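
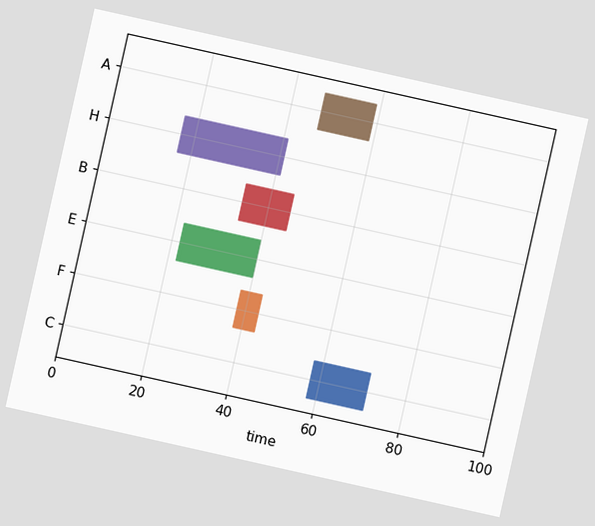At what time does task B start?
The chart is tilted about 13° clockwise. The B bar begins at t=34.

34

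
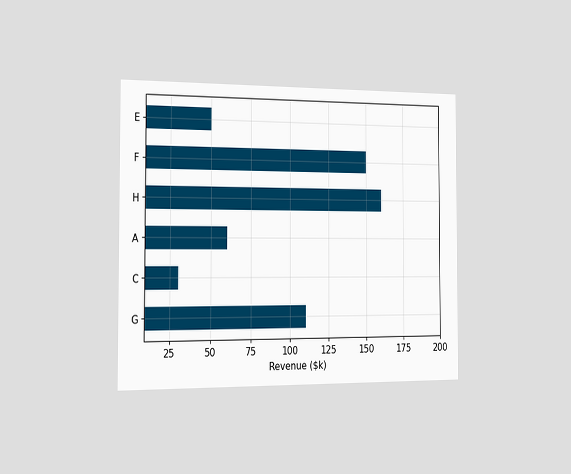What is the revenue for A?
$60k

The chart is viewed slightly from the left. Reading along the chart's x-axis, the A bar reaches $60k.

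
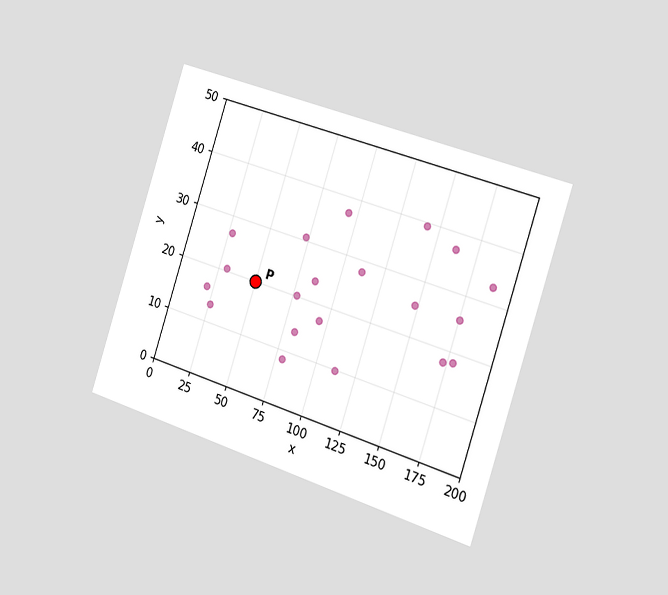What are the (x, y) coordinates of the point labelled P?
(50, 20)

The chart is tilted about 18° clockwise and viewed slightly from the right. Following the gridlines from P to each axis, P sits at (50, 20).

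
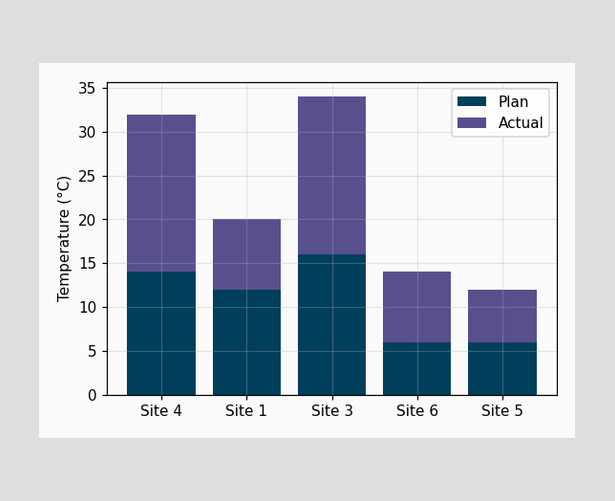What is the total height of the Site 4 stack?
The Site 4 stack's top reaches 32°C on the y-axis.

32°C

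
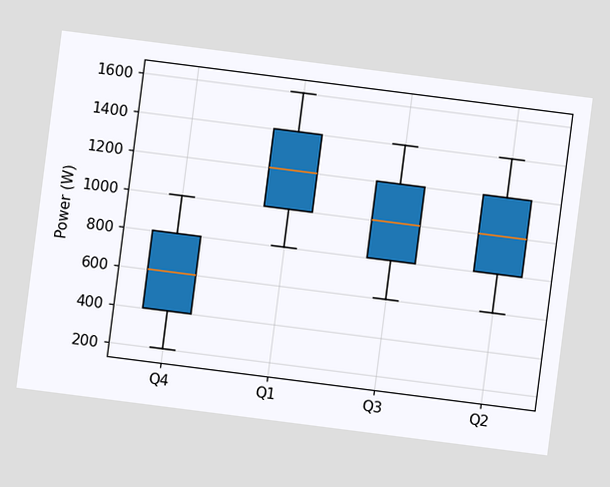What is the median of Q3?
1000W

The chart is tilted about 7° clockwise. The median line in the Q3 box sits at 1000W.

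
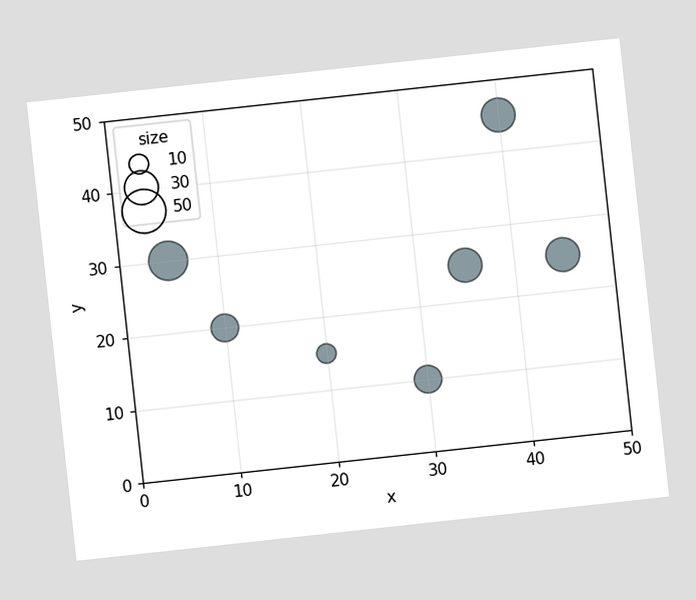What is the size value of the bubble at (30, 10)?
20

The chart is tilted about 6° counter-clockwise. Matching the bubble at (30, 10) against the size legend gives 20.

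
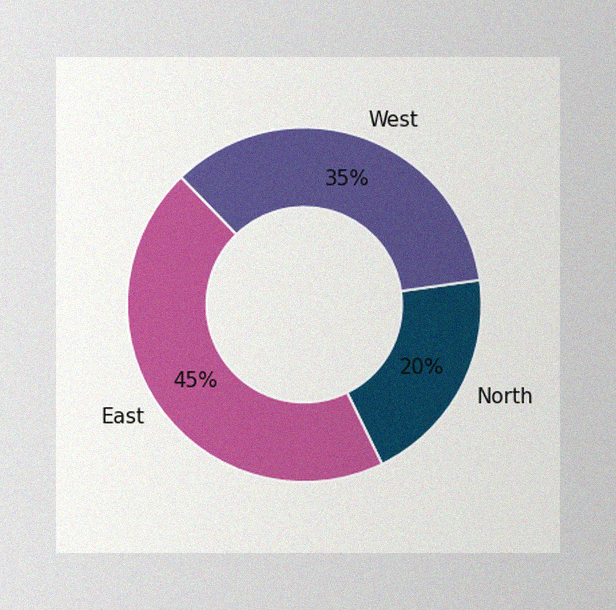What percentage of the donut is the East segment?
45%

The image has some photo noise and uneven lighting. The East segment takes up 45% of the ring.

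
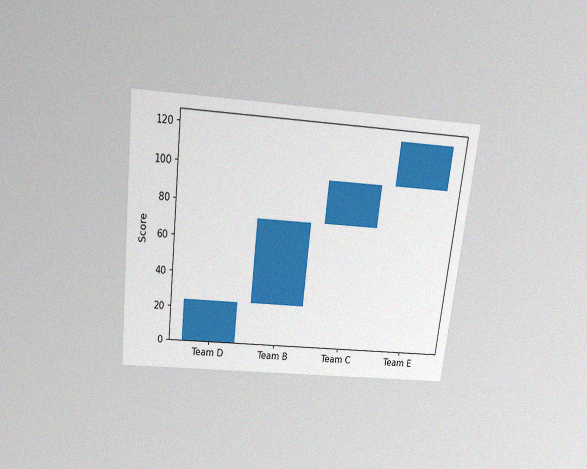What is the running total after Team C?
The chart is tilted about 7° clockwise and viewed slightly from above, with some photo noise. After Team C the running total reaches 96.

96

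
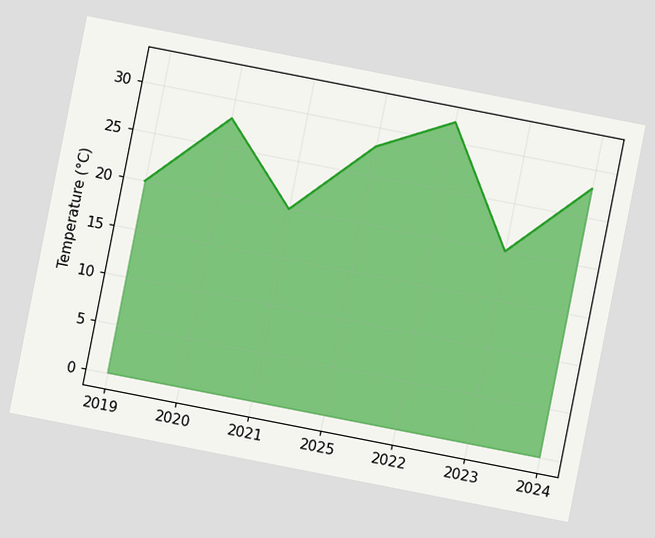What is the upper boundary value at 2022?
32°C

The chart is tilted about 11° clockwise. At 2022 the upper boundary is at 32°C.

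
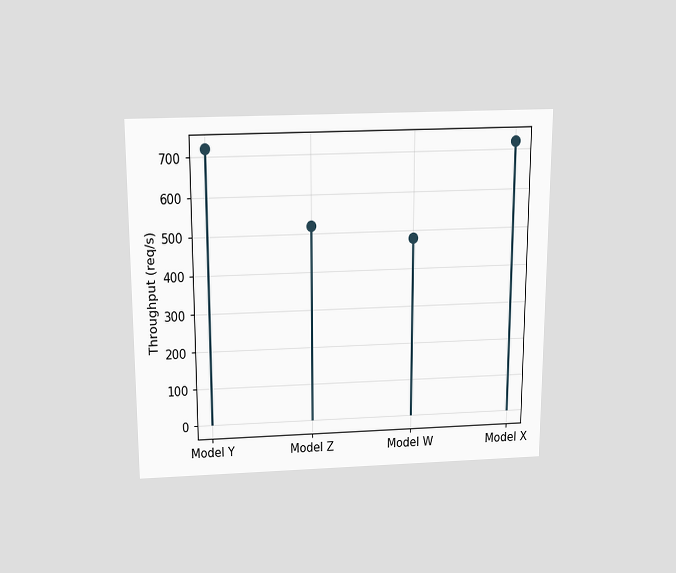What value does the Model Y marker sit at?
The chart is viewed slightly from above. The Model Y marker sits at 720req/s.

720req/s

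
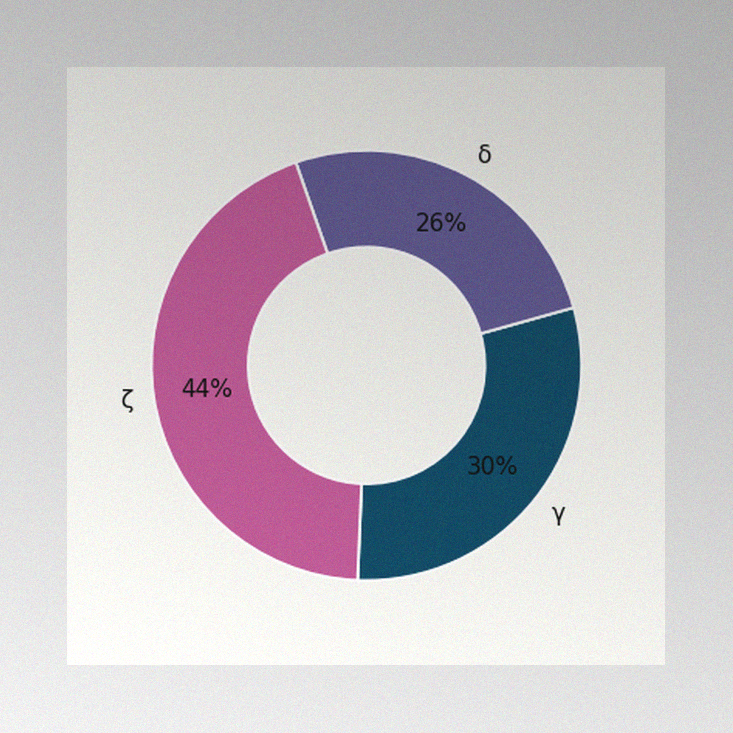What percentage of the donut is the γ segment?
30%

The image has some photo noise and uneven lighting. The γ segment takes up 30% of the ring.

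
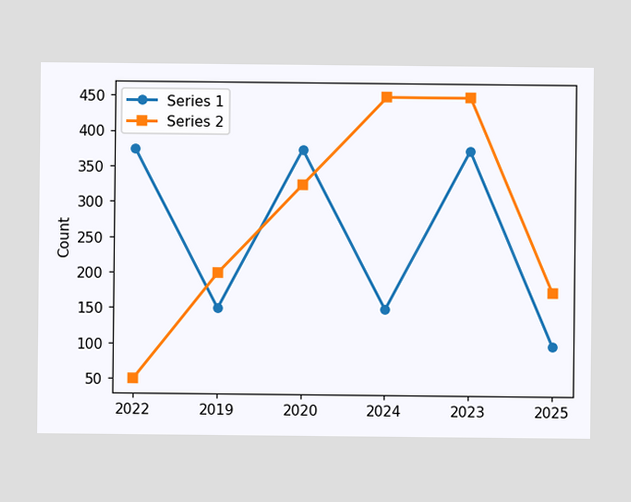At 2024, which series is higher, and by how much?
At 2024, Series 2 sits above the other line by 300.

Series 2, by 300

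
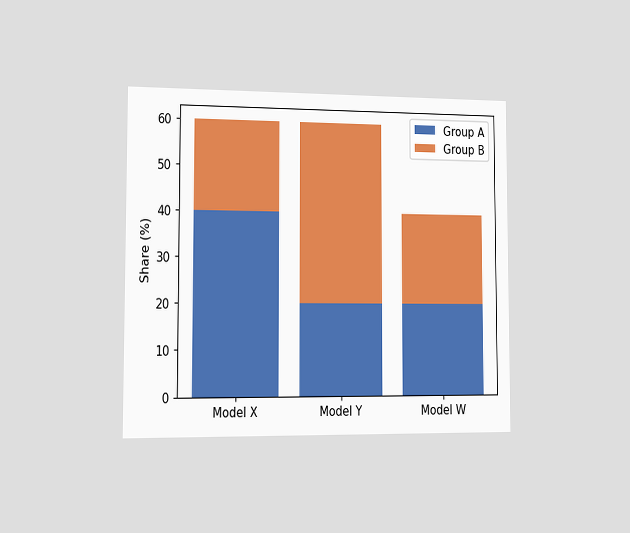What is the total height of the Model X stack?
The chart is viewed slightly from the left. The Model X stack's top reaches 60% on the y-axis.

60%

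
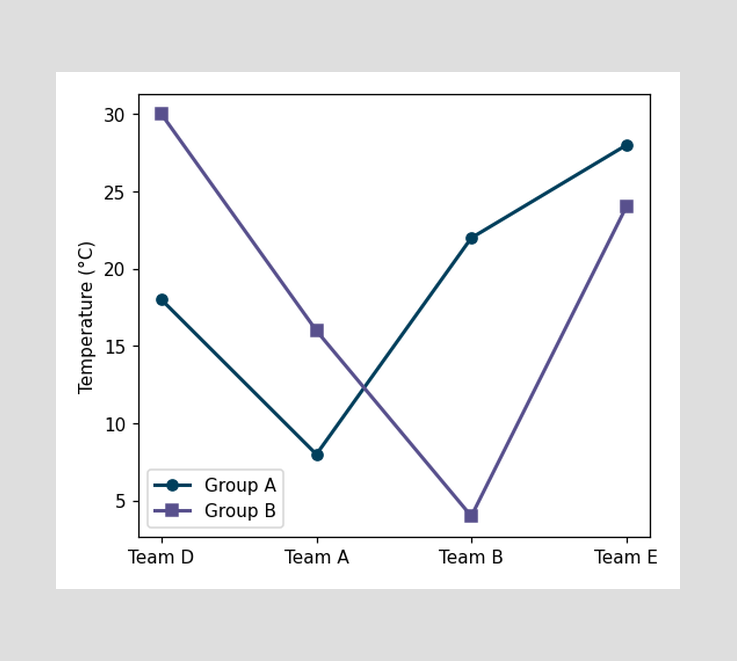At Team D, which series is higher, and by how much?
Group B, by 12°C

At Team D, Group B sits above the other line by 12°C.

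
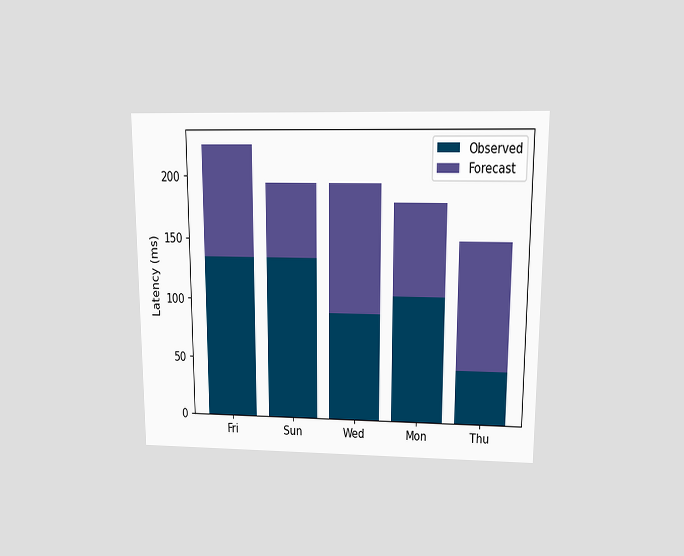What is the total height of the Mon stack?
The chart is viewed at a slight angle. The Mon stack's top reaches 180ms on the y-axis.

180ms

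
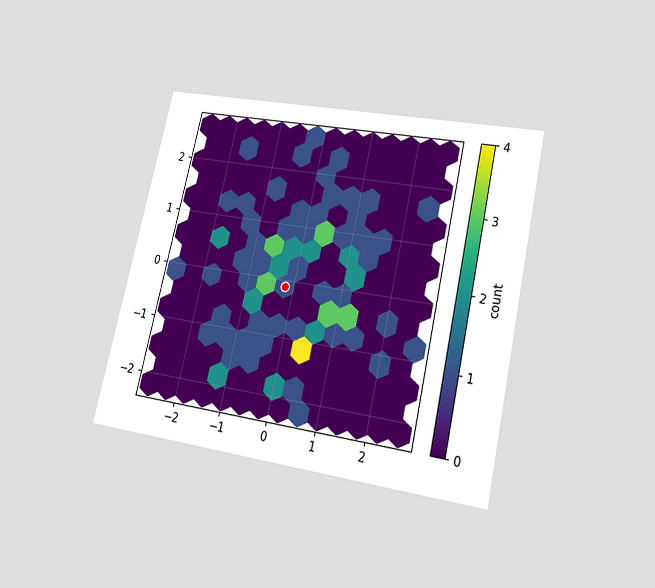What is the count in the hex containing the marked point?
The chart is tilted about 13° clockwise and viewed slightly from below. The marked hex reads 1 on the colorbar.

1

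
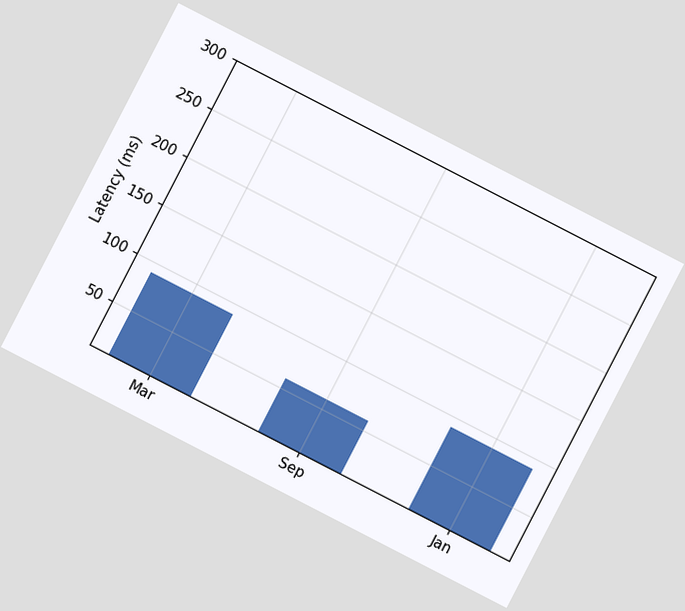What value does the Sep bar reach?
The chart is tilted about 27° clockwise. Reading along the chart's y-axis, the Sep bar reaches 60ms.

60ms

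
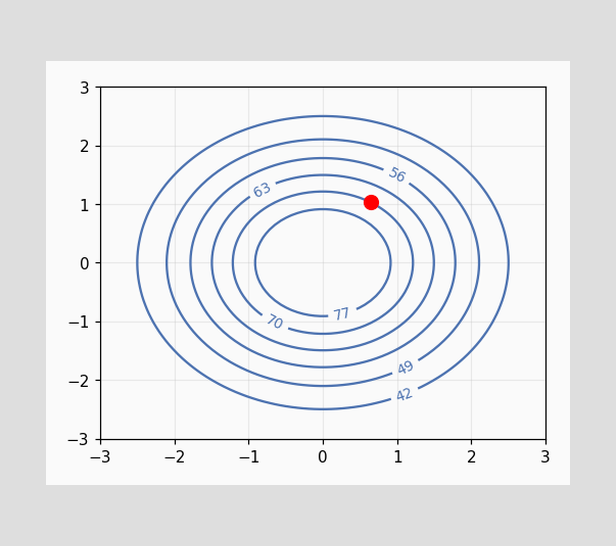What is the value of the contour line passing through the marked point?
70

The marked point sits on the contour labelled 70.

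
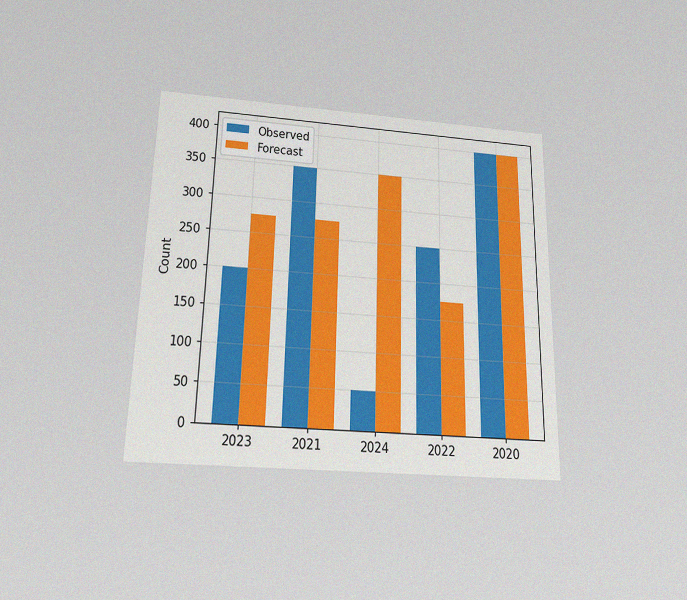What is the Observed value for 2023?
The chart is viewed slightly from below, with some photo noise. The Observed bar at 2023 reaches 200 on the y-axis.

200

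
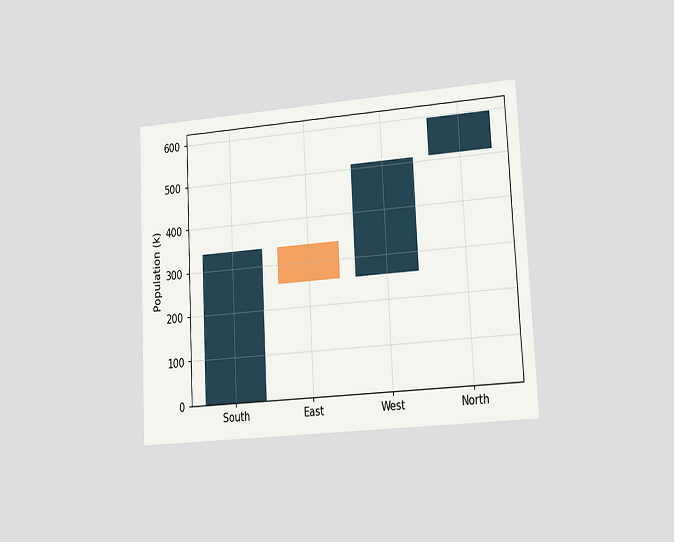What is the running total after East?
The chart is tilted about 3° counter-clockwise and viewed slightly from the right. After East the running total reaches 255k.

255k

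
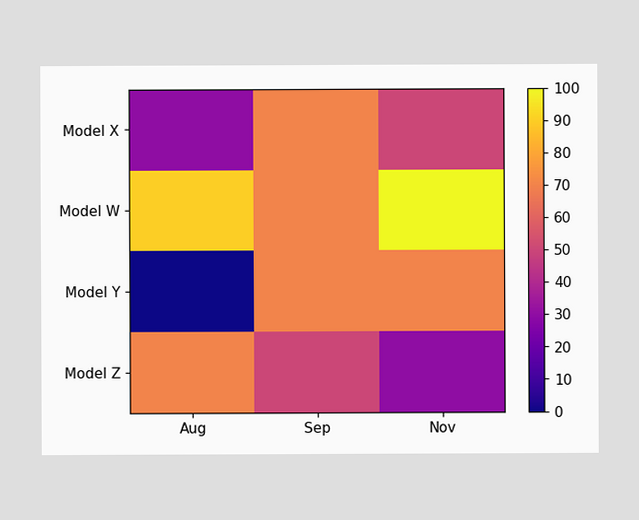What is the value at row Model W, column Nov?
100

Matching cell (Model W, Nov) against the colorbar gives 100.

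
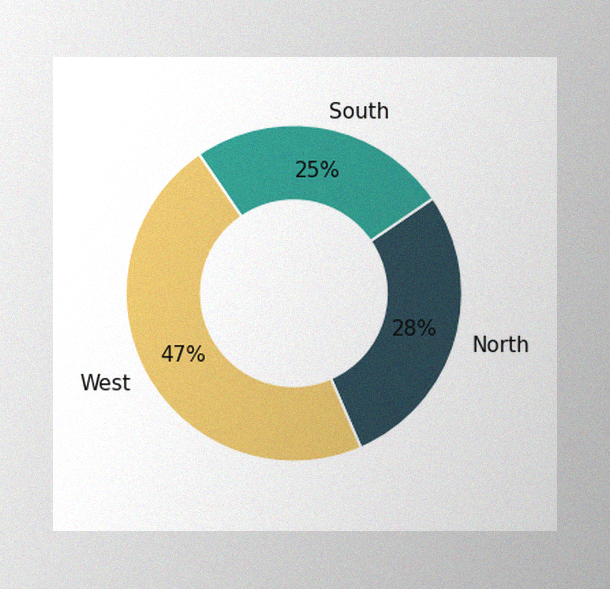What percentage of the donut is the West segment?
47%

The image has some photo noise and uneven lighting. The West segment takes up 47% of the ring.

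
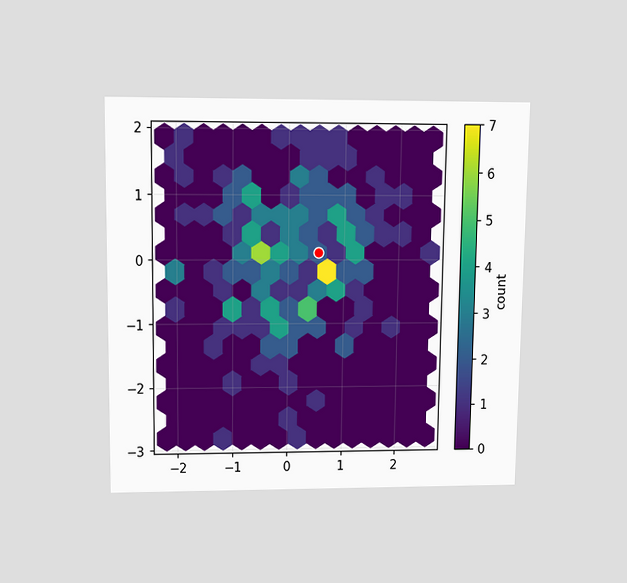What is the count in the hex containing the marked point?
2

The chart is viewed slightly from above. The marked hex reads 2 on the colorbar.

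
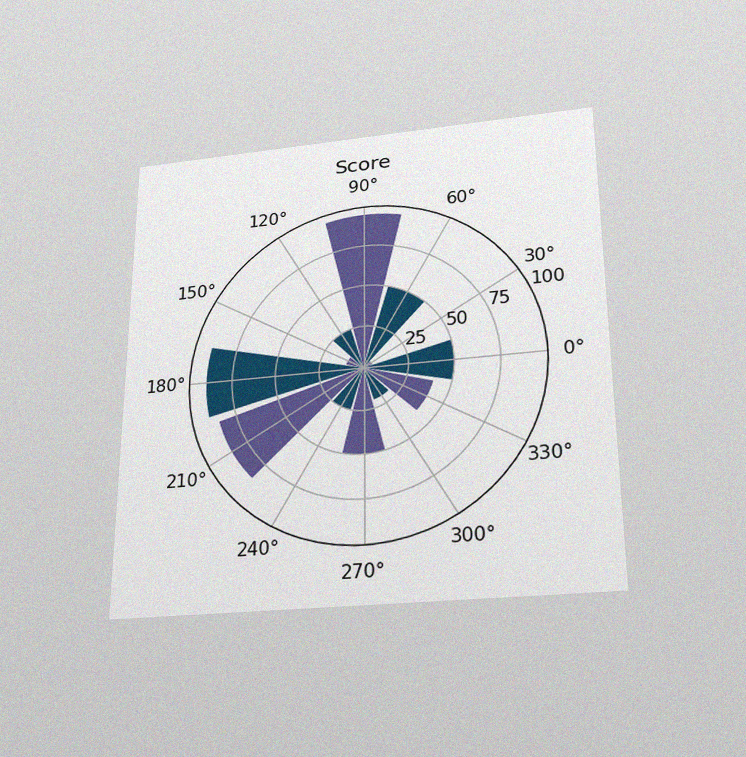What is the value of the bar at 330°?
40

The chart is viewed slightly from below, with some photo noise. The bar at 330° reaches 40 on the radial axis.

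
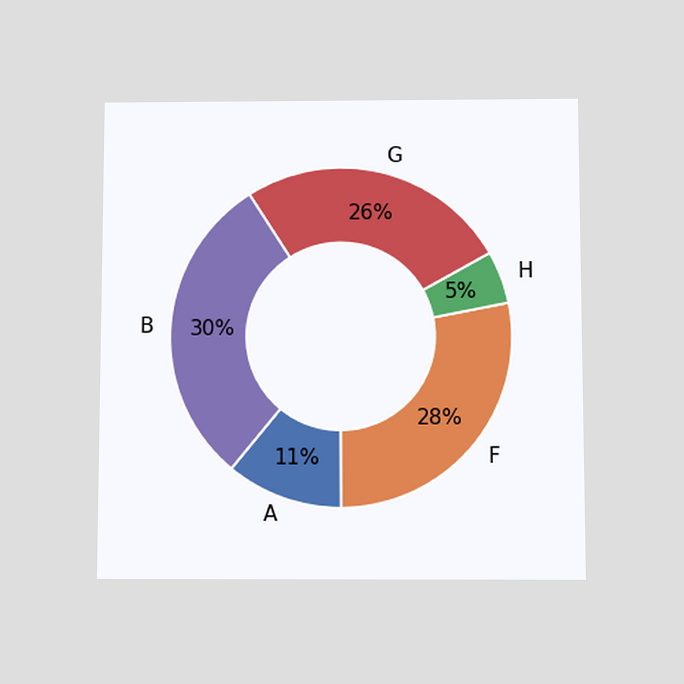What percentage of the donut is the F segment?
28%

The chart is viewed slightly from below. The F segment takes up 28% of the ring.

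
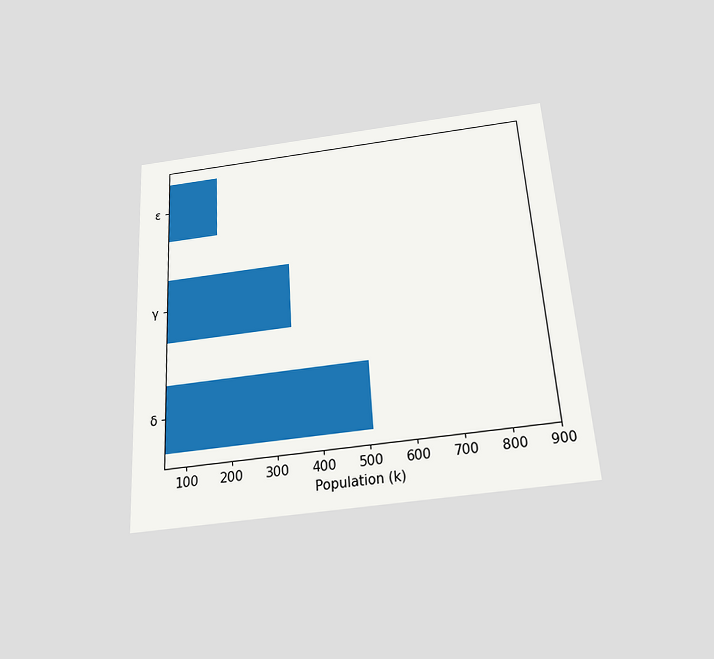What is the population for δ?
510k

The chart is tilted about 4° counter-clockwise and viewed slightly from below. Reading along the chart's x-axis, the δ bar reaches 510k.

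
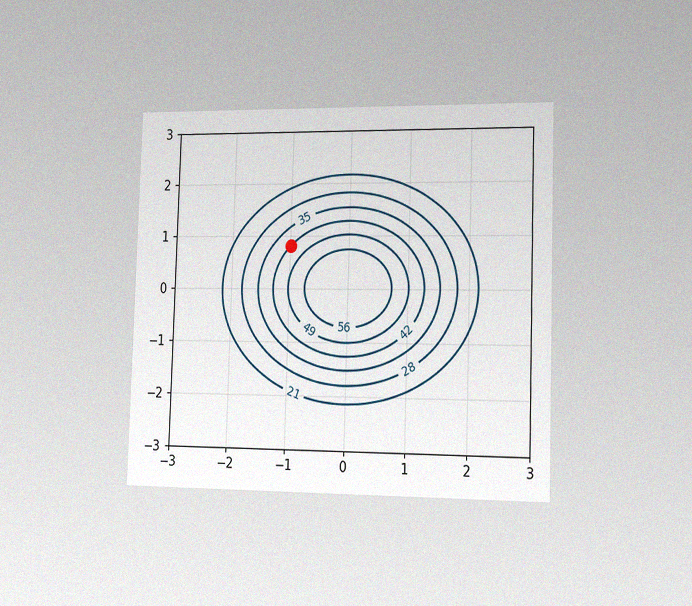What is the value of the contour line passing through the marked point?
42

The chart is viewed slightly from the right, with some photo noise. The marked point sits on the contour labelled 42.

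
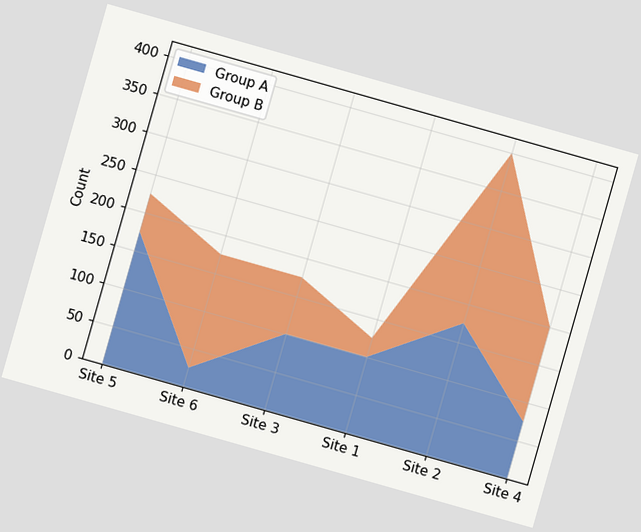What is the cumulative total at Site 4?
200

The chart is tilted about 16° clockwise. The stacked total at Site 4 reaches 200.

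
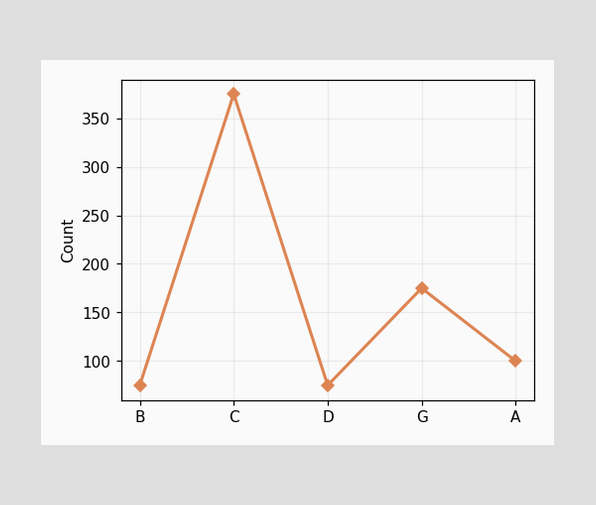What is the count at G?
At G, the line is at 175.

175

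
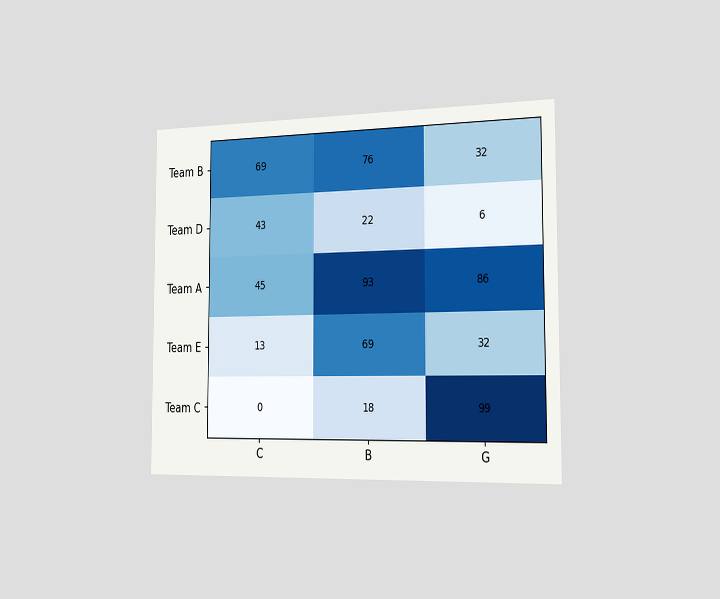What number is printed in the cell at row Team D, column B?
The chart is viewed slightly from the right. The (Team D, B) cell reads 22.

22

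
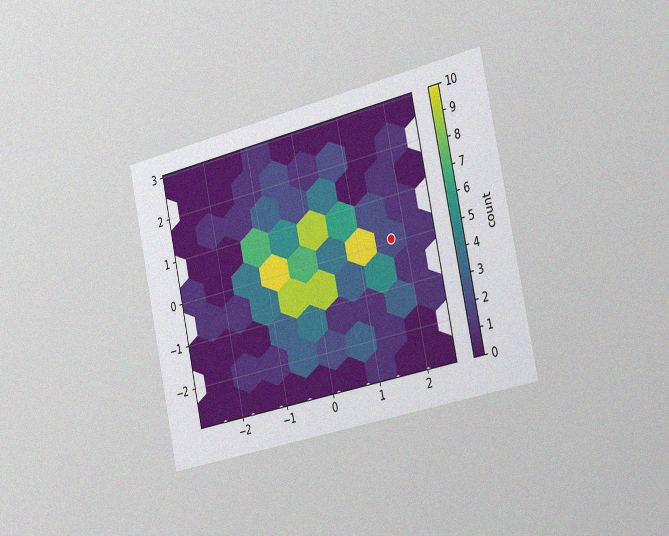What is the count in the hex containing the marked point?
2

The chart is tilted about 12° counter-clockwise and viewed slightly from the right, with some photo noise. The marked hex reads 2 on the colorbar.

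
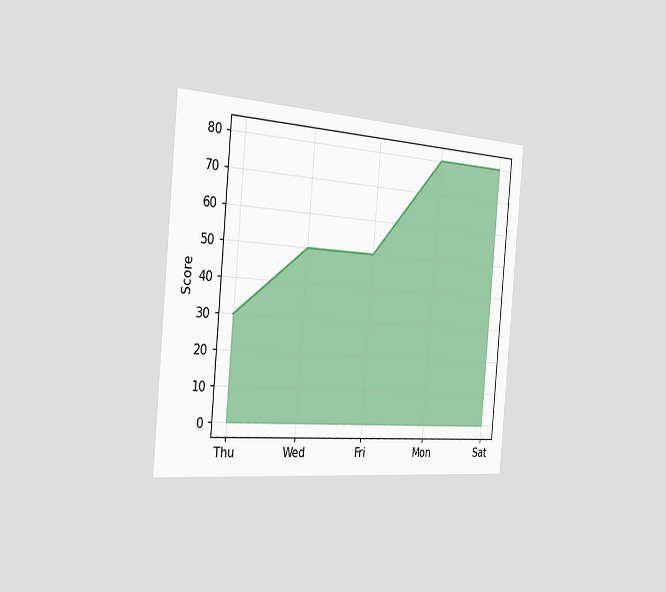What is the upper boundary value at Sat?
80

The chart is tilted about 5° clockwise and viewed slightly from the left. At Sat the upper boundary is at 80.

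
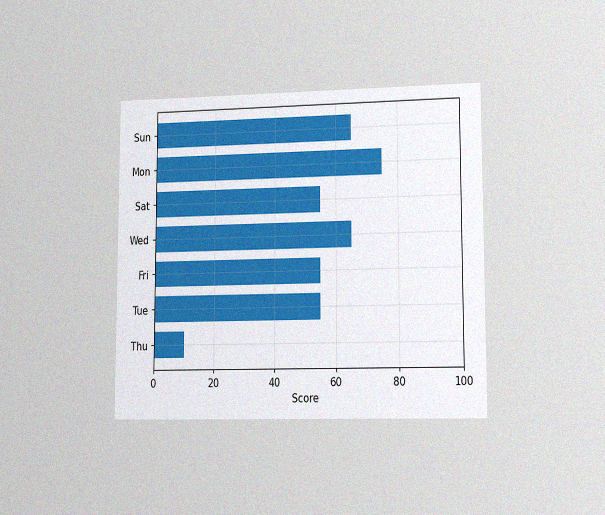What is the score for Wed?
65

The chart is viewed slightly from the right, with some photo noise. Reading along the chart's x-axis, the Wed bar reaches 65.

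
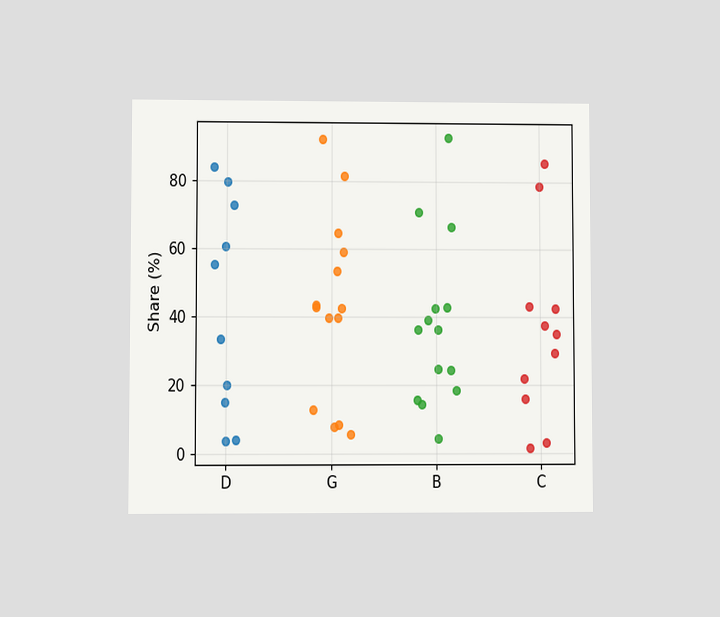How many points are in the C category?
11

The chart is viewed at a slight angle. Counting the markers in the C column gives 11.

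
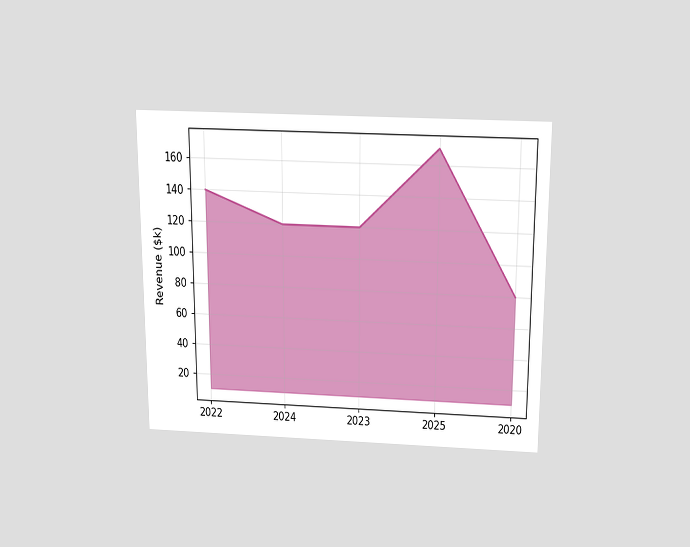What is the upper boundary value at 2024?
$120k

The chart is viewed slightly from above. At 2024 the upper boundary is at $120k.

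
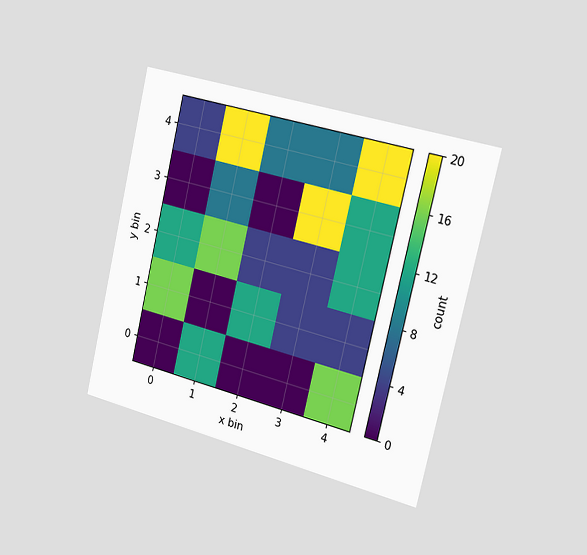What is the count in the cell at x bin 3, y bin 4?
8

The chart is tilted about 13° clockwise and viewed slightly from the right. Matching the cell (3, 4) against the colorbar gives 8.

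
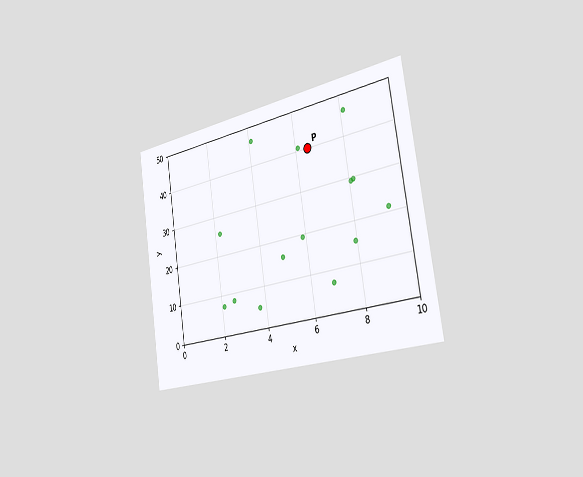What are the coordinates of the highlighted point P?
(6.5, 40)

The chart is tilted about 9° counter-clockwise and viewed slightly from the right. Following the gridlines from P to each axis, P sits at (6.5, 40).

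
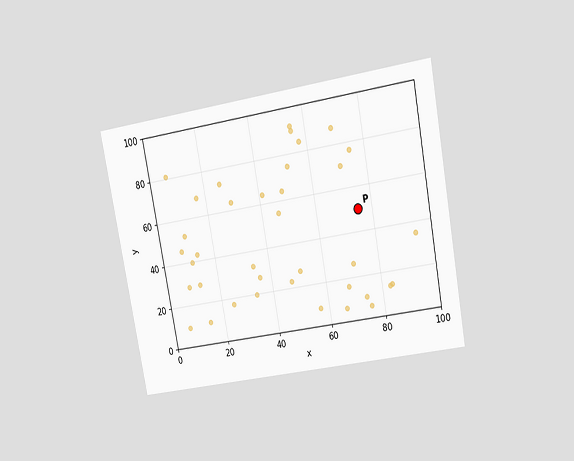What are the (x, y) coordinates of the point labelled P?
The chart is tilted about 11° counter-clockwise and viewed at a slight angle. Following the gridlines from P to each axis, P sits at (75, 50).

(75, 50)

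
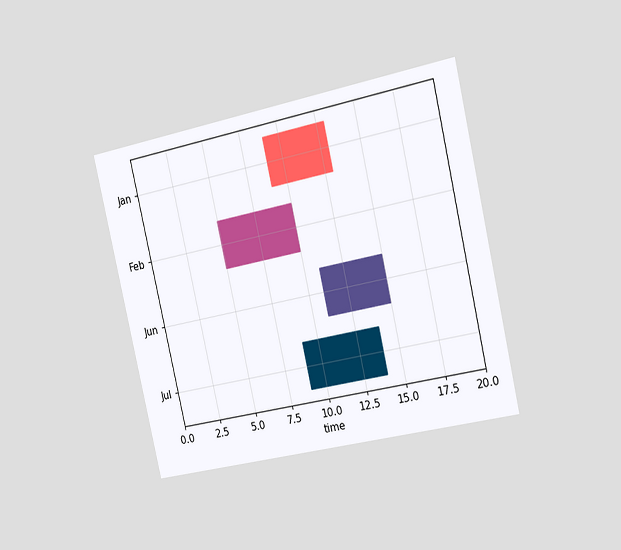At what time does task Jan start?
9

The chart is tilted about 13° counter-clockwise and viewed slightly from the right. The Jan bar begins at t=9.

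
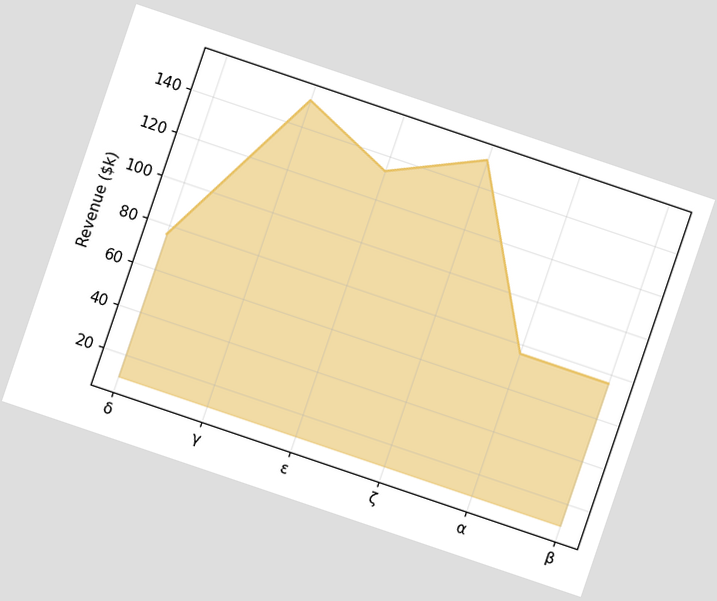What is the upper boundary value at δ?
The chart is tilted about 19° clockwise. At δ the upper boundary is at $76k.

$76k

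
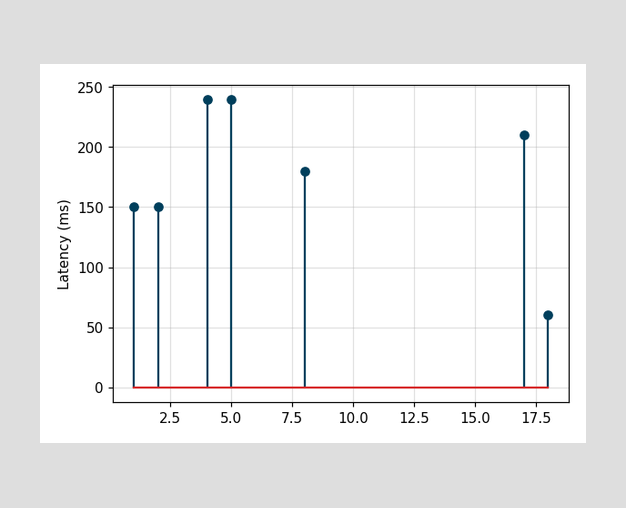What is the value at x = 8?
The stem at x=8 reaches 180ms.

180ms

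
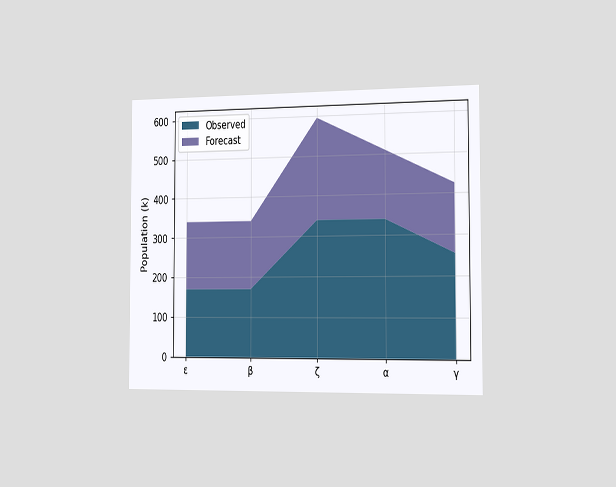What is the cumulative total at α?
The chart is viewed slightly from the right. The stacked total at α reaches 510k.

510k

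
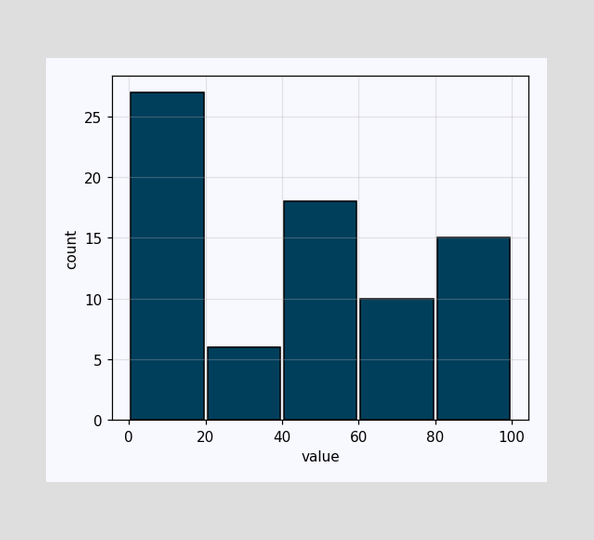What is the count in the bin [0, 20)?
The [0, 20) bin has height 27.

27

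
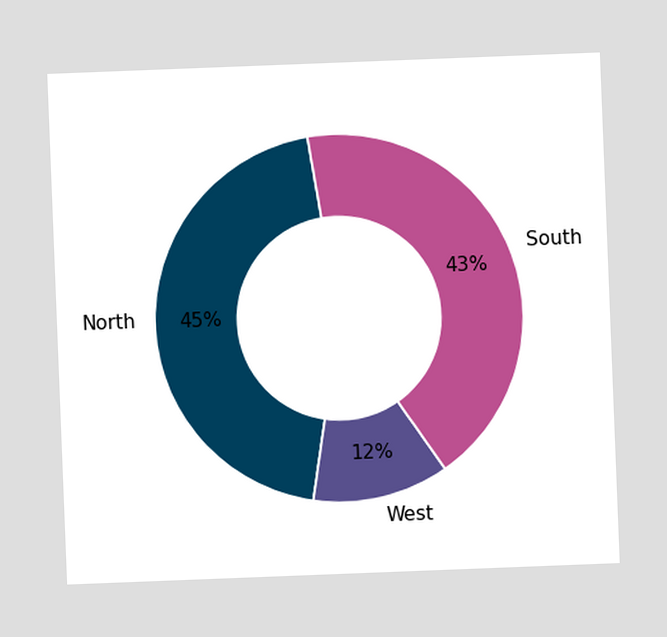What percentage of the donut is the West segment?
12%

The chart is tilted about 2° counter-clockwise. The West segment takes up 12% of the ring.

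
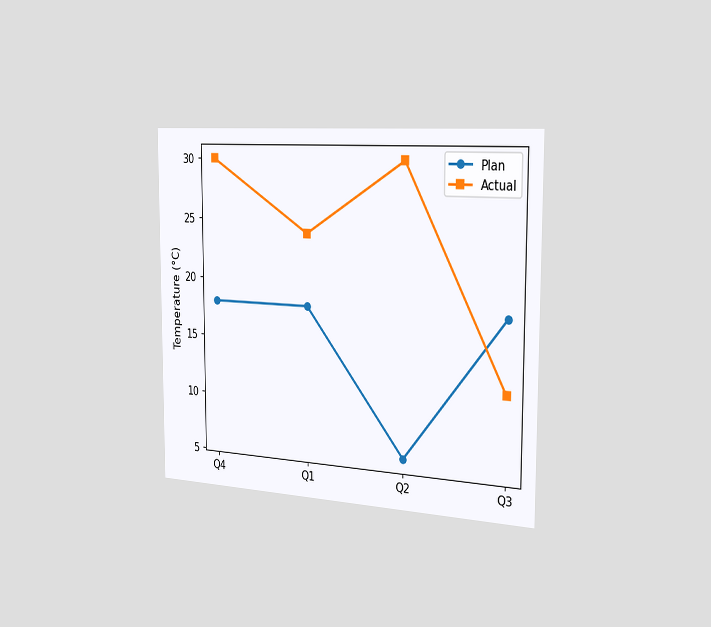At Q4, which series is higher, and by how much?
The chart is viewed slightly from the right. At Q4, Actual sits above the other line by 12°C.

Actual, by 12°C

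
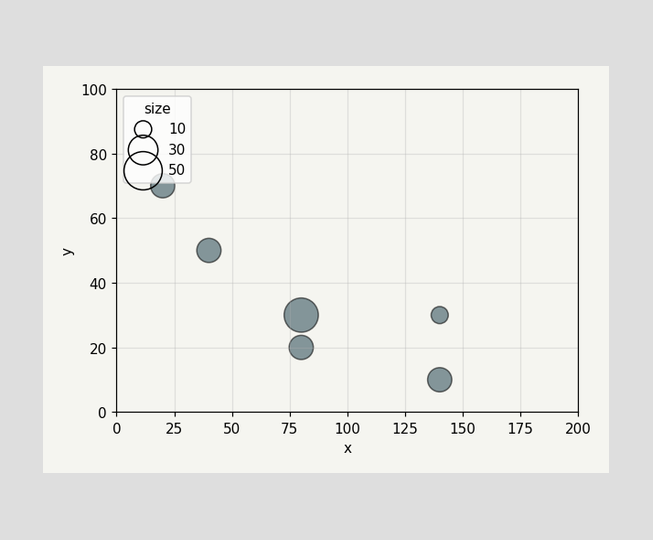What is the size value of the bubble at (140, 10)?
20

Matching the bubble at (140, 10) against the size legend gives 20.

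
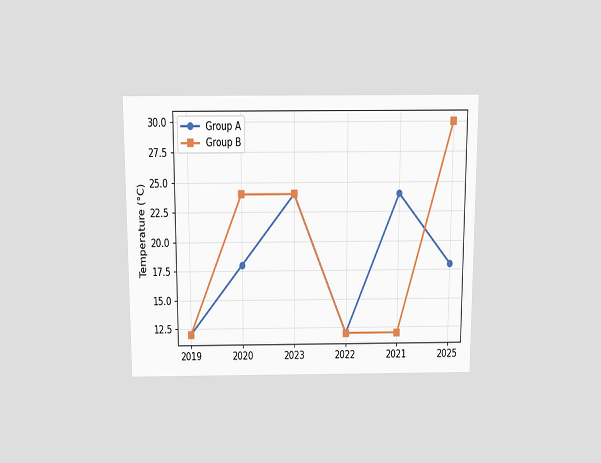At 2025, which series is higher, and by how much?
The chart is viewed slightly from above. At 2025, Group B sits above the other line by 12°C.

Group B, by 12°C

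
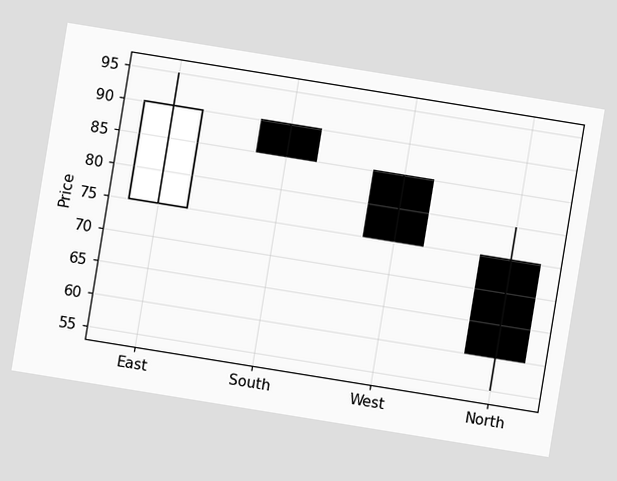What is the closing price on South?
85

The chart is tilted about 9° clockwise. The South candle closes at 85.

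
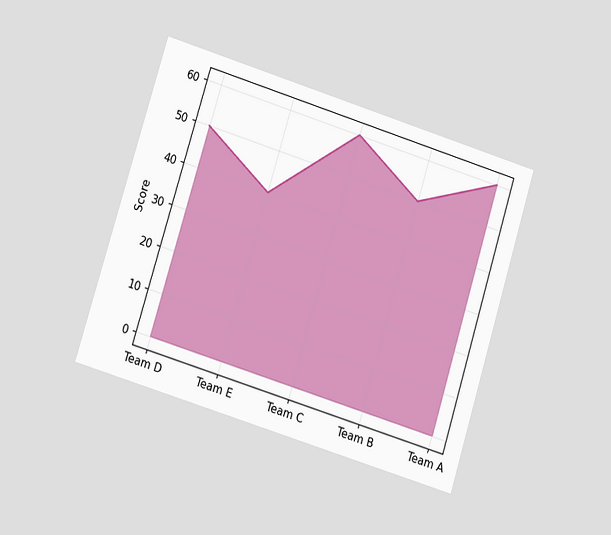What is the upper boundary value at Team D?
50

The chart is tilted about 17° clockwise and viewed at a slight angle. At Team D the upper boundary is at 50.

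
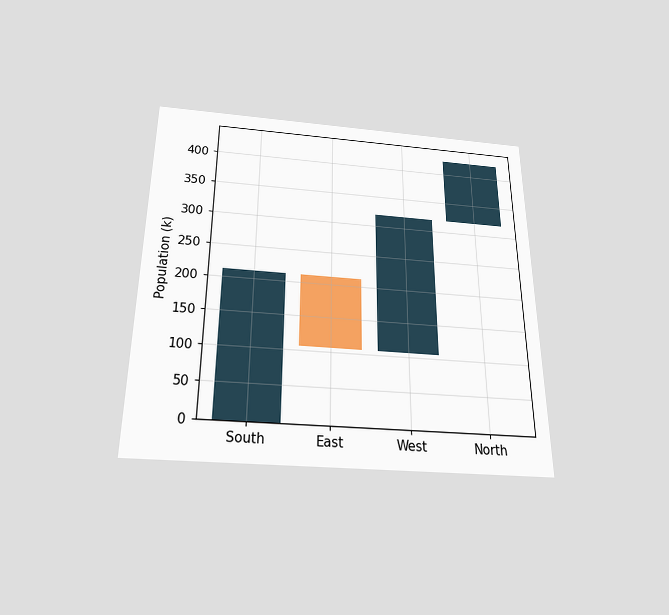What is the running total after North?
424k

The chart is viewed slightly from below. After North the running total reaches 424k.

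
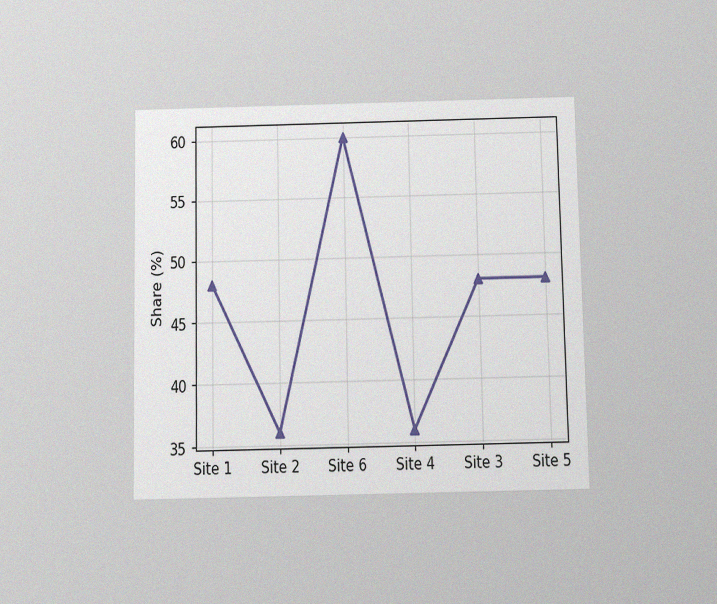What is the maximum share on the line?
The chart is viewed slightly from below, with some photo noise. The highest point is at Site 6, and reading across to the y-axis gives 60%.

60%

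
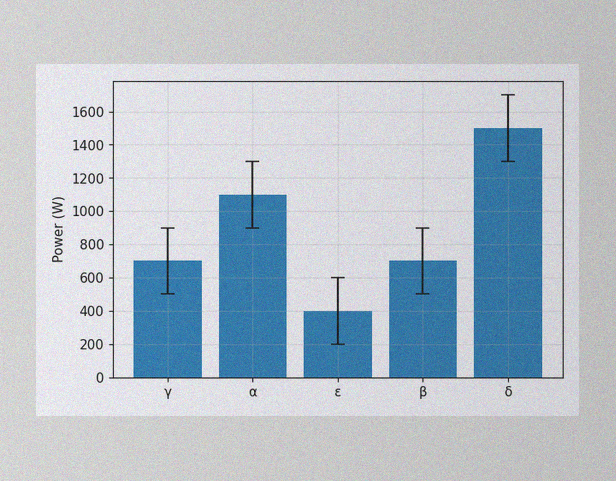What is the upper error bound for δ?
The image has some photo noise and uneven lighting. The δ bar's upper whisker reaches 1700W.

1700W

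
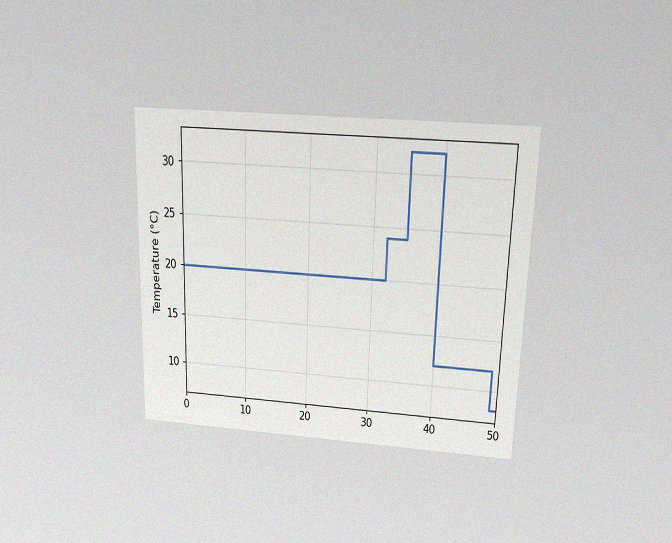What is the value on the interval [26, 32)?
20°C

The chart is viewed slightly from above, with some photo noise. On [26, 32) the step sits at 20°C.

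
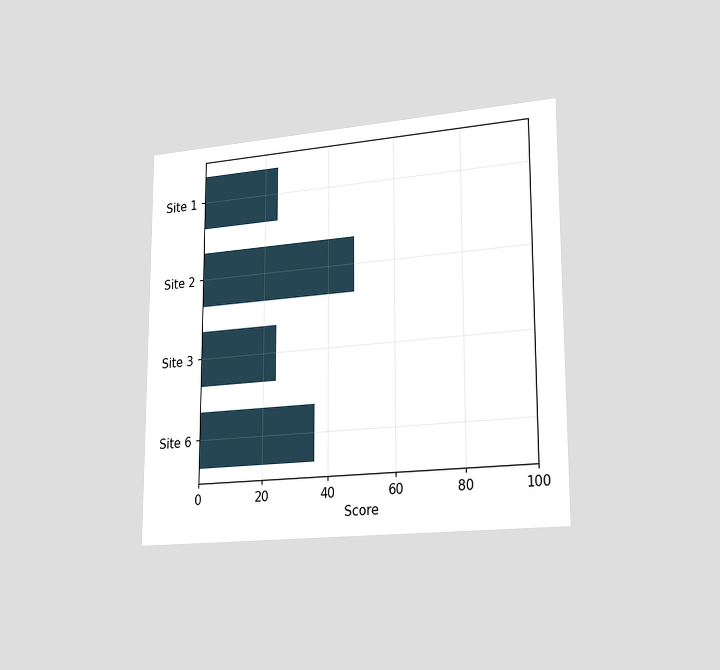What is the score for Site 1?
The chart is viewed slightly from the right. Reading along the chart's x-axis, the Site 1 bar reaches 24.

24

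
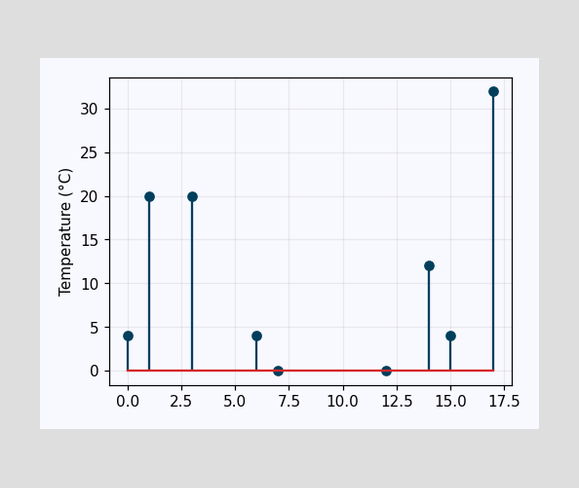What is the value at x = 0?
The stem at x=0 reaches 4°C.

4°C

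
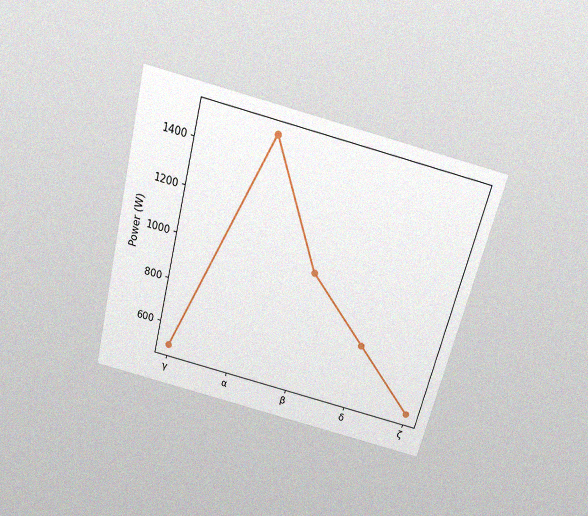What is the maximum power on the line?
1500W

The chart is tilted about 14° clockwise and viewed slightly from above, with some photo noise. The highest point is at α, and reading across to the y-axis gives 1500W.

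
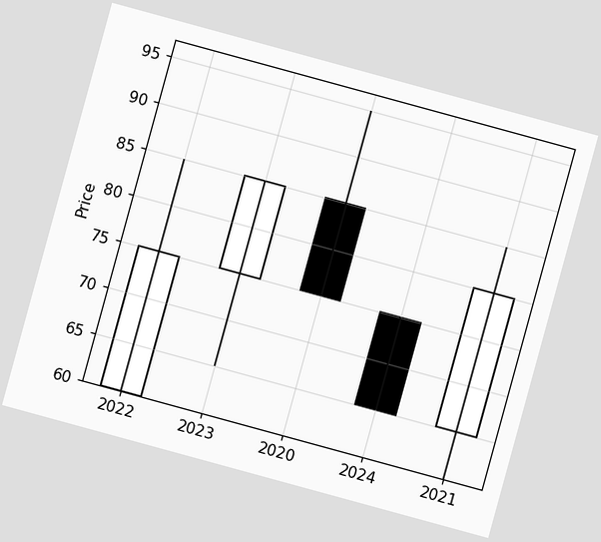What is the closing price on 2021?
80

The chart is tilted about 15° clockwise. The 2021 candle closes at 80.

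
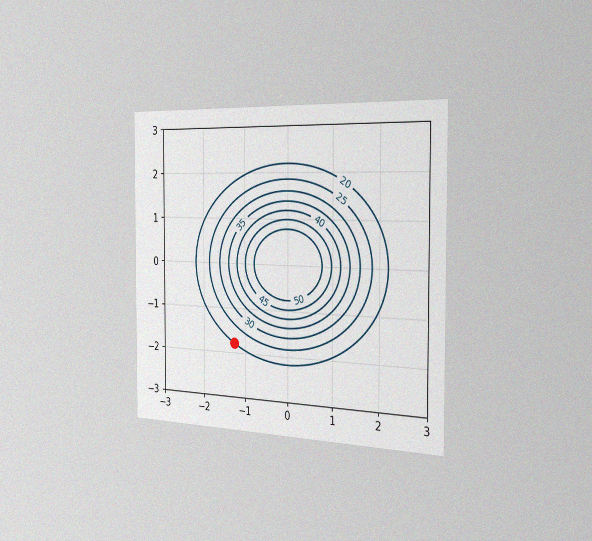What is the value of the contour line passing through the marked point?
The chart is viewed slightly from the right, with some photo noise. The marked point sits on the contour labelled 20.

20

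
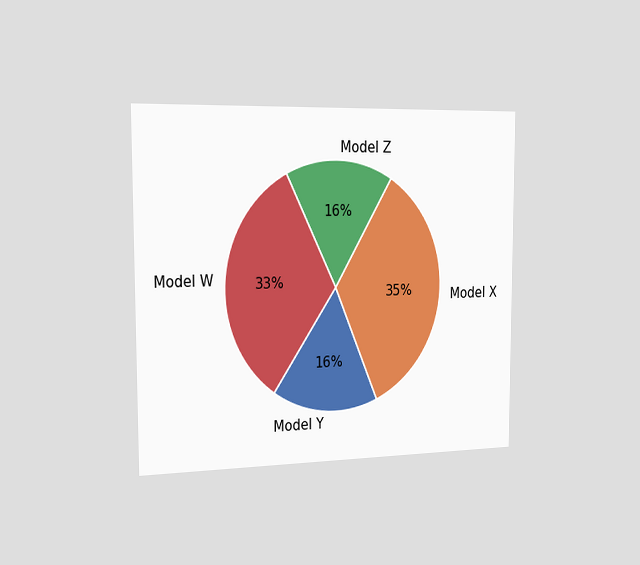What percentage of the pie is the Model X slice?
The chart is viewed slightly from the left. The Model X slice takes up 35% of the pie.

35%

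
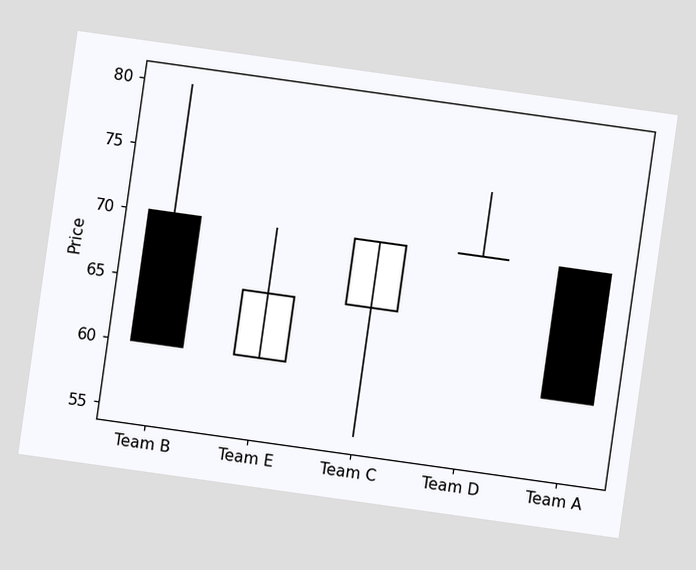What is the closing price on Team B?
60

The chart is tilted about 8° clockwise. The Team B candle closes at 60.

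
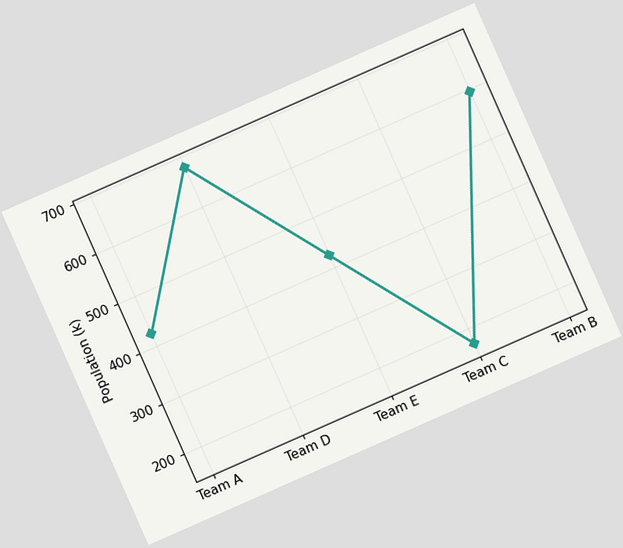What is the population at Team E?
The chart is tilted about 24° counter-clockwise. At Team E, the line is at 425k.

425k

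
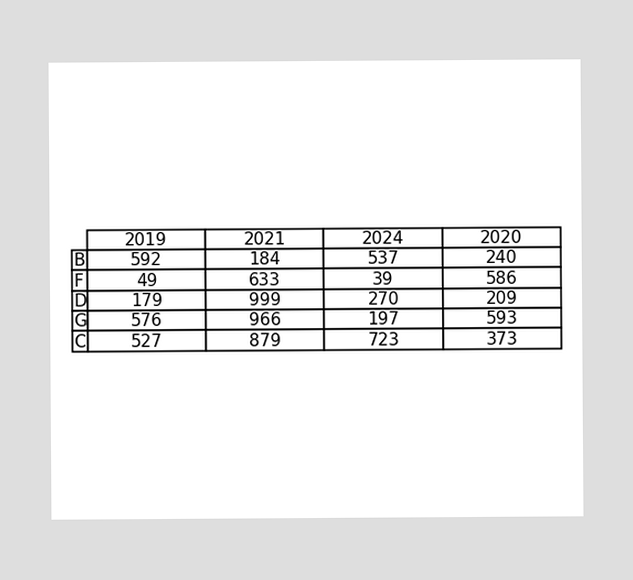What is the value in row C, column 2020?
The (C, 2020) cell reads 373.

373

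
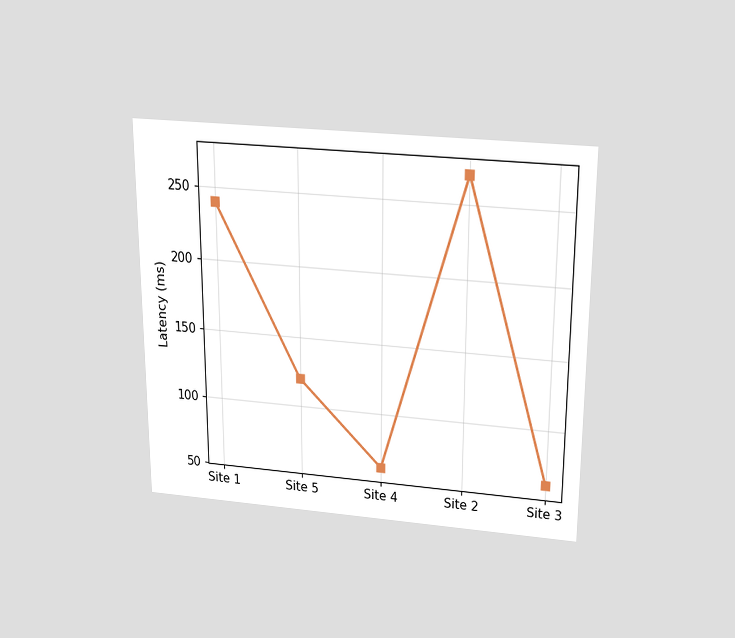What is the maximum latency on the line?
The chart is viewed slightly from above. The highest point is at Site 2, and reading across to the y-axis gives 270ms.

270ms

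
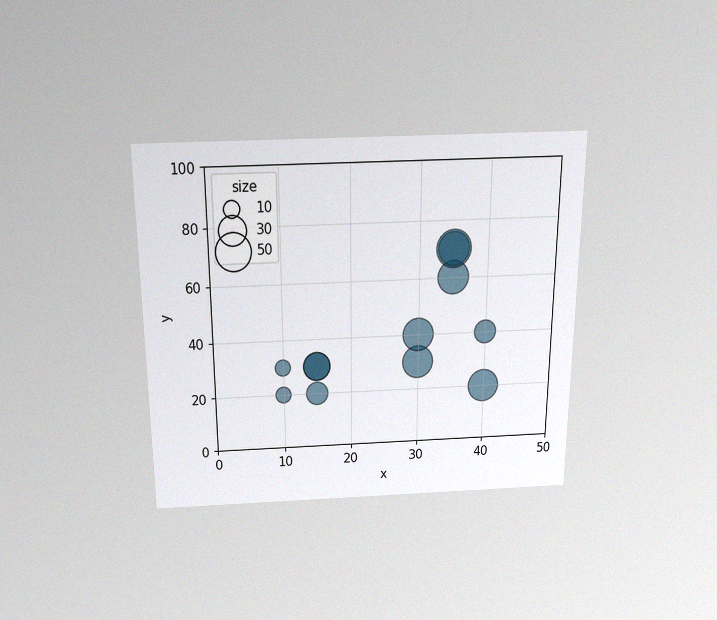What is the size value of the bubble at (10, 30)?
10

The chart is viewed slightly from above, with some photo noise. Matching the bubble at (10, 30) against the size legend gives 10.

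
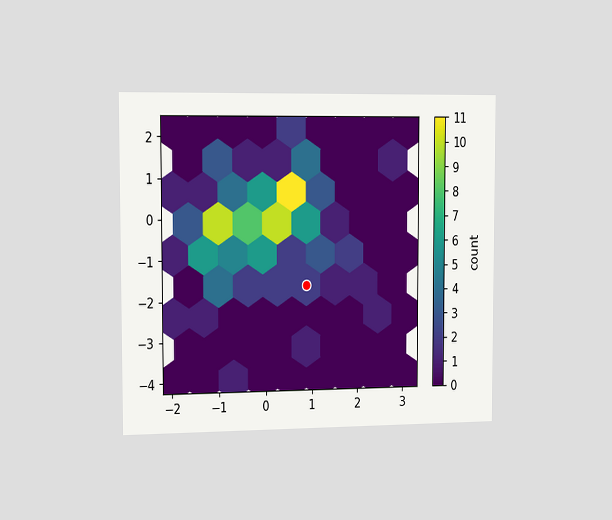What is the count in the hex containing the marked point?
2

The chart is viewed slightly from the left. The marked hex reads 2 on the colorbar.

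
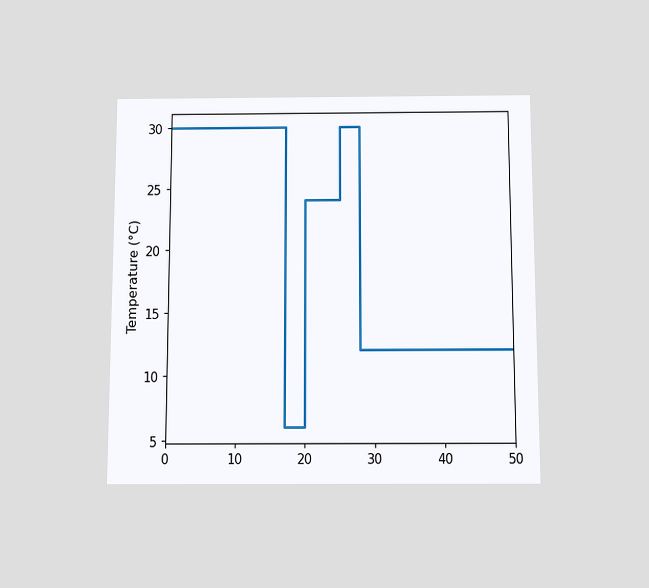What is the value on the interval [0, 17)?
30°C

The chart is viewed slightly from below. On [0, 17) the step sits at 30°C.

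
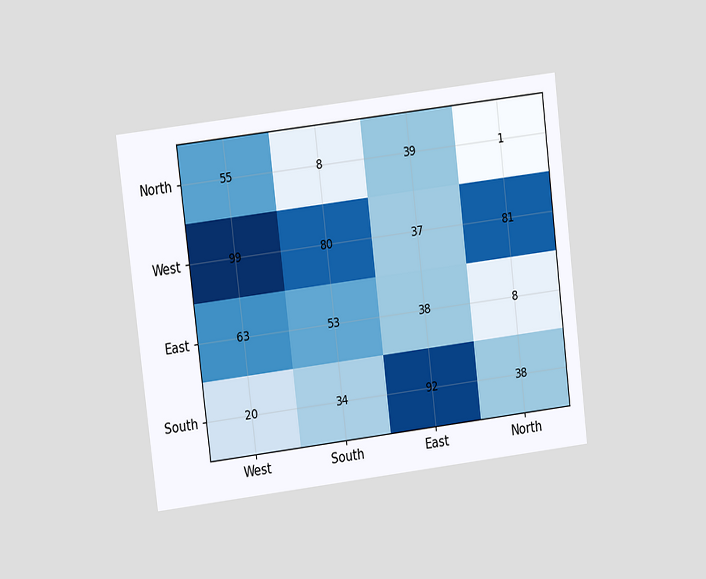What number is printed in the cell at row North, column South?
8

The chart is tilted about 7° counter-clockwise and viewed at a slight angle. The (North, South) cell reads 8.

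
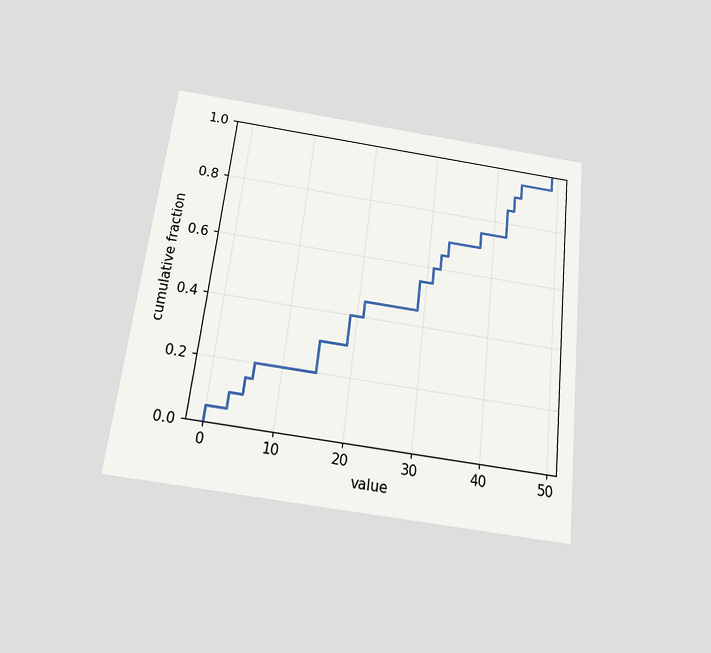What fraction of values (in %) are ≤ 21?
The chart is tilted about 7° clockwise and viewed slightly from below. At x=21 the ECDF step is at 45%.

45%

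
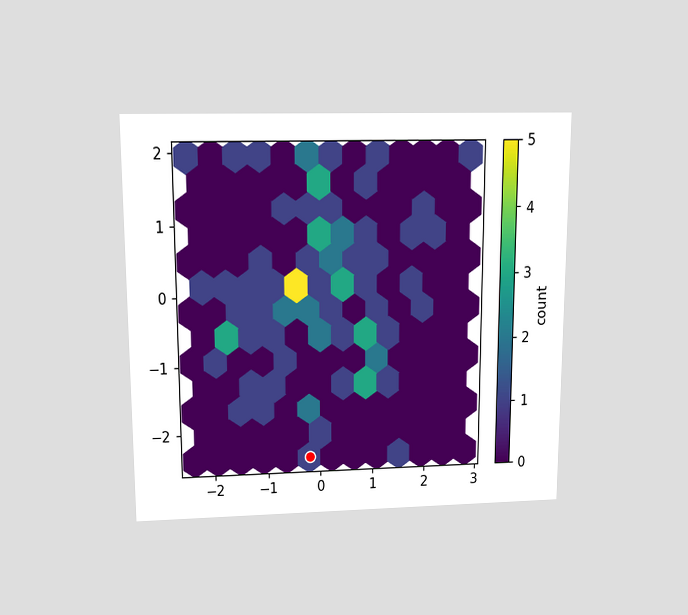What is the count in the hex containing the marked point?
1

The chart is viewed slightly from above. The marked hex reads 1 on the colorbar.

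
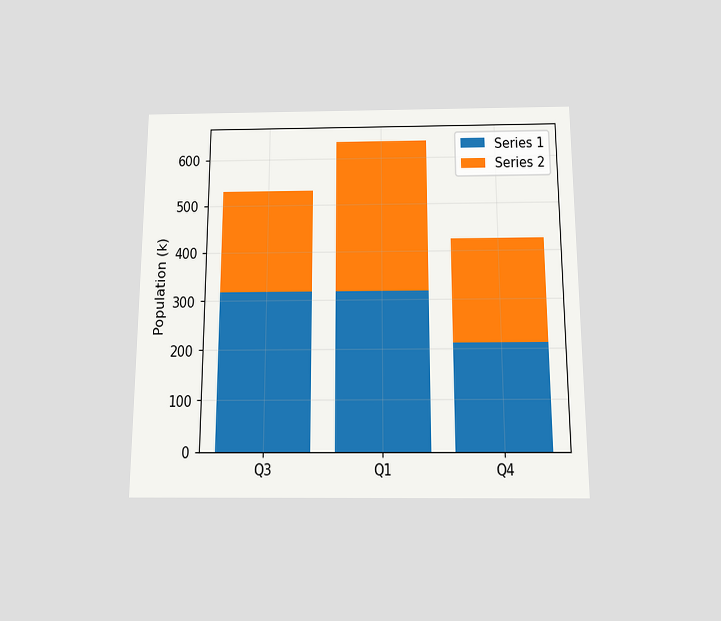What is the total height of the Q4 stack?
424k

The chart is viewed slightly from below. The Q4 stack's top reaches 424k on the y-axis.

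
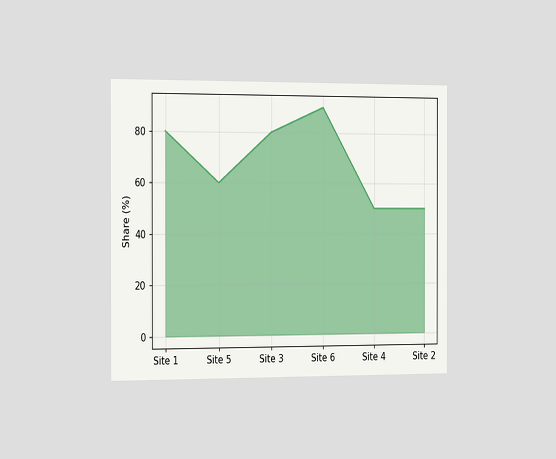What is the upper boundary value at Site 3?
The chart is viewed slightly from the left. At Site 3 the upper boundary is at 80%.

80%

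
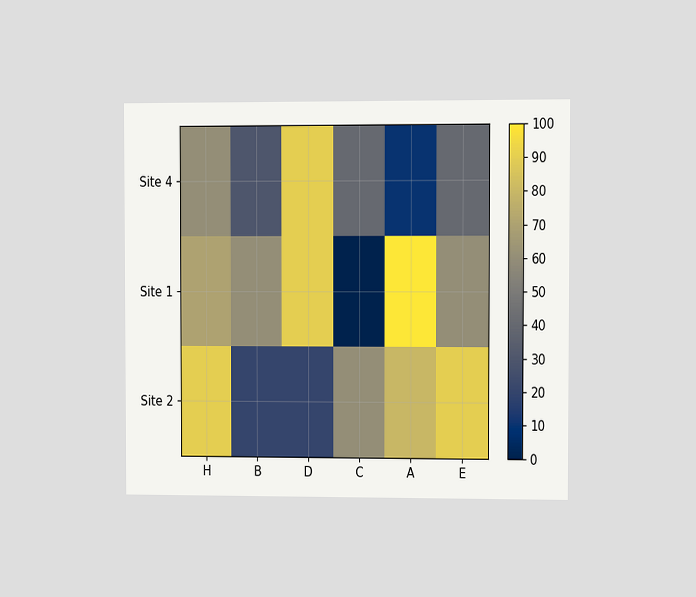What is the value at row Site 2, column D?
20

The chart is viewed at a slight angle. Matching cell (Site 2, D) against the colorbar gives 20.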